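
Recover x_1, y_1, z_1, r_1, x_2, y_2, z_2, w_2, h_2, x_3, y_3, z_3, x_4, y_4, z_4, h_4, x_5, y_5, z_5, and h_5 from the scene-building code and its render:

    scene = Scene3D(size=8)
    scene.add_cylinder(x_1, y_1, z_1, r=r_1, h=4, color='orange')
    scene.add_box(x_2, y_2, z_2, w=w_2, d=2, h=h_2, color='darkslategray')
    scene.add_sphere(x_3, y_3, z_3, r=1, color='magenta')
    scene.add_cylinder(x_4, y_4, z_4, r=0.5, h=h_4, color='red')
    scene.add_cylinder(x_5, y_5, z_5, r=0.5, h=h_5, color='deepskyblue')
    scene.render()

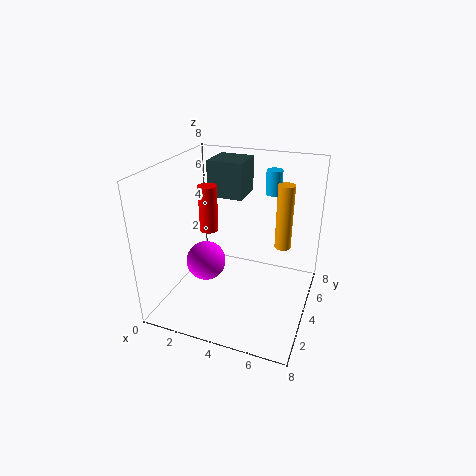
x_1 = 6
y_1 = 6.5
z_1 = 2.5
r_1 = 0.5
x_2 = 2
y_2 = 4.5
z_2 = 6
w_2 = 2
h_2 = 2
x_3 = 3
y_3 = 2
z_3 = 3.5
x_4 = 2.5
y_4 = 3.5
z_4 = 4.5
h_4 = 2.5
x_5 = 5
y_5 = 7.5
z_5 = 5.5
h_5 = 1.5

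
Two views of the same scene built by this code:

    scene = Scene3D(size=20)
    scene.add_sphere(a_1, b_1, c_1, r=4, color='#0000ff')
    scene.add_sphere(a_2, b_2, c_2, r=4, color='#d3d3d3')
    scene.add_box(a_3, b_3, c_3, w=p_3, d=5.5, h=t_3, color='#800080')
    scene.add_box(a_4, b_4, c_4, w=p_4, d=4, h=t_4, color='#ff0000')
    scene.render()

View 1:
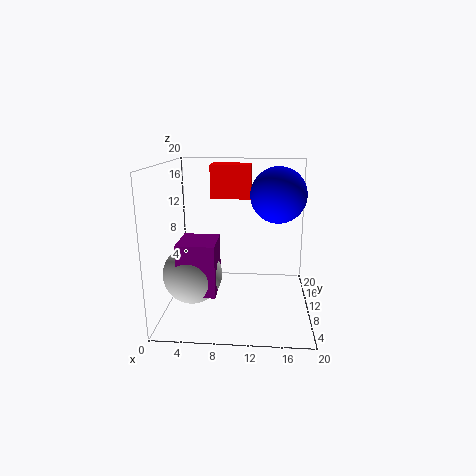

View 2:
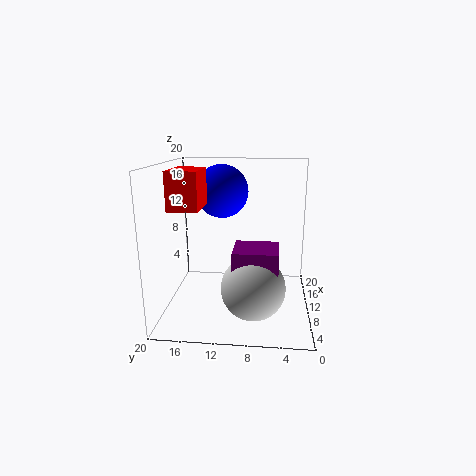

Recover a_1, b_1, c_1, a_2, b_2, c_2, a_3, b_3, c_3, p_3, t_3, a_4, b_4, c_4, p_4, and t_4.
a_1 = 15.5
b_1 = 13
c_1 = 15.5
a_2 = 4
b_2 = 7.5
c_2 = 5.5
a_3 = 2.5
b_3 = 4.5
c_3 = 3.5
p_3 = 5
t_3 = 7
a_4 = 5.5
b_4 = 14.5
c_4 = 14.5
p_4 = 6
t_4 = 5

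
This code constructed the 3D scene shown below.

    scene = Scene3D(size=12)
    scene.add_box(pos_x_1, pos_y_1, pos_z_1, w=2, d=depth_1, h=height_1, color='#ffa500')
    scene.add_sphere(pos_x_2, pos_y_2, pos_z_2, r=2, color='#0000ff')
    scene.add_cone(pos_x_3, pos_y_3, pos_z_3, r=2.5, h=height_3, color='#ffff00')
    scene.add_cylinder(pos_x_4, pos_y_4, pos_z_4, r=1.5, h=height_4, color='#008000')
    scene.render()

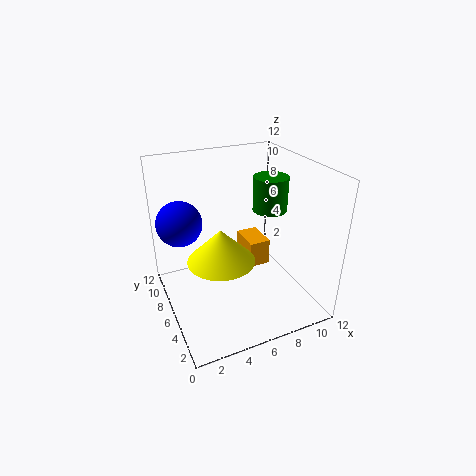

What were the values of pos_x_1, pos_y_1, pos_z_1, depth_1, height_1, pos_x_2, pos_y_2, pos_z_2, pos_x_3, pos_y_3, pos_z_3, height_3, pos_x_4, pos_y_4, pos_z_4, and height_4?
pos_x_1 = 8; pos_y_1 = 7.5; pos_z_1 = 1.5; depth_1 = 3; height_1 = 2.5; pos_x_2 = 2; pos_y_2 = 9.5; pos_z_2 = 6.5; pos_x_3 = 3.5; pos_y_3 = 3.5; pos_z_3 = 6; height_3 = 2.5; pos_x_4 = 9.5; pos_y_4 = 7; pos_z_4 = 7.5; height_4 = 3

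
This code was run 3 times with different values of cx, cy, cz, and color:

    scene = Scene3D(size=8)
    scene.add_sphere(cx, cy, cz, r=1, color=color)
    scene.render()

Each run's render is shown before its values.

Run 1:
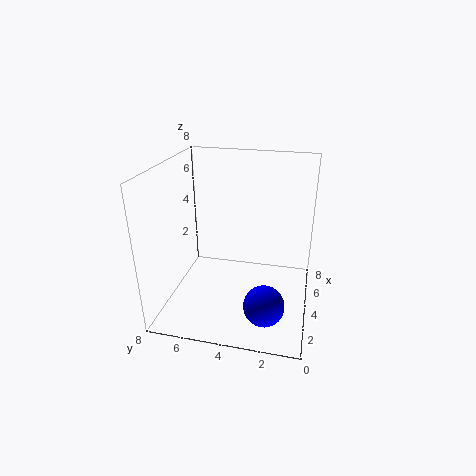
cx = 1, cy = 2, cz = 2, color = 'blue'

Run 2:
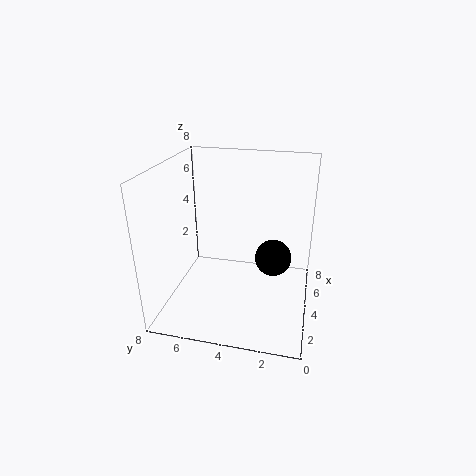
cx = 4, cy = 2, cz = 3, color = 'black'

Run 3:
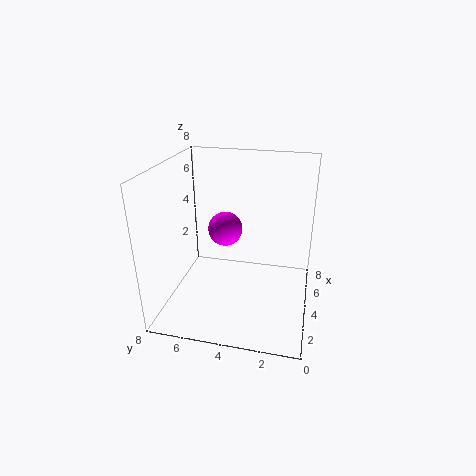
cx = 5, cy = 5, cz = 4, color = 'magenta'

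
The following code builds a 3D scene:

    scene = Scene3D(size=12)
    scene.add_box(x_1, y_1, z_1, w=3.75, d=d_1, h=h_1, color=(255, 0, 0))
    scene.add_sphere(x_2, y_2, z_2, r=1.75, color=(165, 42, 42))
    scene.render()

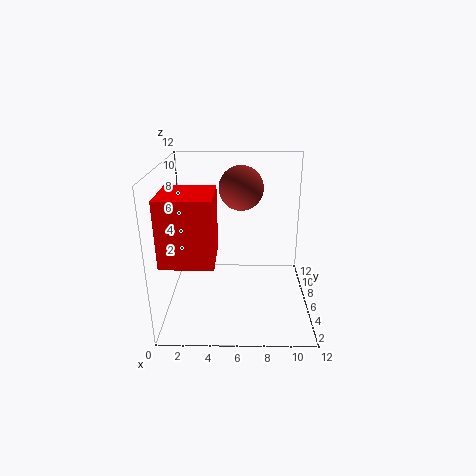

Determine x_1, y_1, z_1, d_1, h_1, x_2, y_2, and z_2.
x_1 = 0.75, y_1 = 0.25, z_1 = 6.25, d_1 = 3.75, h_1 = 4.75, x_2 = 6.25, y_2 = 6, z_2 = 10.25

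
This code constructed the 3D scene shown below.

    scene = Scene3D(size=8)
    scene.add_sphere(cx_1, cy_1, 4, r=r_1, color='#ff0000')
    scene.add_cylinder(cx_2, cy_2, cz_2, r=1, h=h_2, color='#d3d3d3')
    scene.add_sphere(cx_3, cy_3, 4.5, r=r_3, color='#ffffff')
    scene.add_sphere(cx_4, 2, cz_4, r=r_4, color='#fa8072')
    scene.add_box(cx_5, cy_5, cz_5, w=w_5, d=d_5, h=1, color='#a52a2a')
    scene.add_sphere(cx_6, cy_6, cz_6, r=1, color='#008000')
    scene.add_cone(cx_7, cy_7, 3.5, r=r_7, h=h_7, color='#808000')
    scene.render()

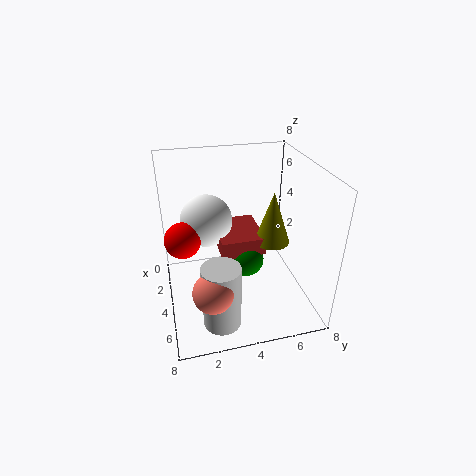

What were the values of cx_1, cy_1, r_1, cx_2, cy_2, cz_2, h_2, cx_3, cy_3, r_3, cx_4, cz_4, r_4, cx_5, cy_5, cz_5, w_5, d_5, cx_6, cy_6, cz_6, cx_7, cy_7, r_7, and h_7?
cx_1 = 3.5, cy_1 = 1, r_1 = 1, cx_2 = 6.5, cy_2 = 2.5, cz_2 = 0.5, h_2 = 3.5, cx_3 = 2.5, cy_3 = 2.5, r_3 = 1.5, cx_4 = 7, cz_4 = 3, r_4 = 1, cx_5 = 1.5, cy_5 = 3, cz_5 = 3, w_5 = 3, d_5 = 2.5, cx_6 = 4, cy_6 = 4.5, cz_6 = 2.5, cx_7 = 4, cy_7 = 6, r_7 = 1, h_7 = 3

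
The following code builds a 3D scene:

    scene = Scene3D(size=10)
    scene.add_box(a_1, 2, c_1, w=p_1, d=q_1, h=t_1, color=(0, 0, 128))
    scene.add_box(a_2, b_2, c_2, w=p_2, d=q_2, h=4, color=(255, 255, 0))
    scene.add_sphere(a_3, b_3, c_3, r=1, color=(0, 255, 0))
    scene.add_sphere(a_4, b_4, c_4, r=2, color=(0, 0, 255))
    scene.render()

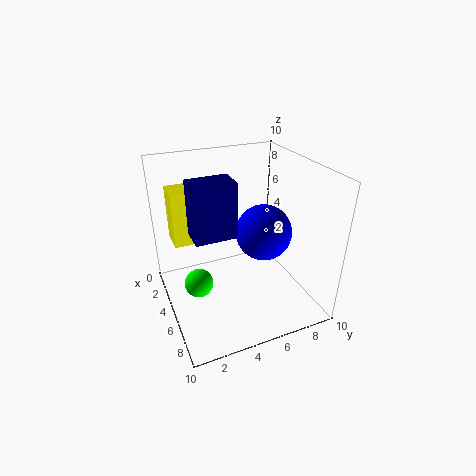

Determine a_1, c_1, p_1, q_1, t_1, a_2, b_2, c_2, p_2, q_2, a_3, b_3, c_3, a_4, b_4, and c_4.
a_1 = 3, c_1 = 5, p_1 = 2, q_1 = 3, t_1 = 4, a_2 = 1, b_2 = 1, c_2 = 4, p_2 = 2, q_2 = 3, a_3 = 5, b_3 = 2, c_3 = 2, a_4 = 5, b_4 = 7, c_4 = 5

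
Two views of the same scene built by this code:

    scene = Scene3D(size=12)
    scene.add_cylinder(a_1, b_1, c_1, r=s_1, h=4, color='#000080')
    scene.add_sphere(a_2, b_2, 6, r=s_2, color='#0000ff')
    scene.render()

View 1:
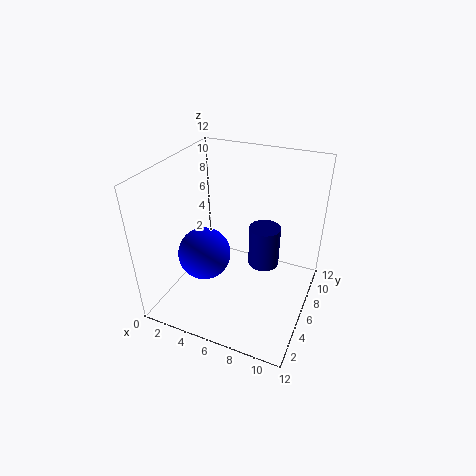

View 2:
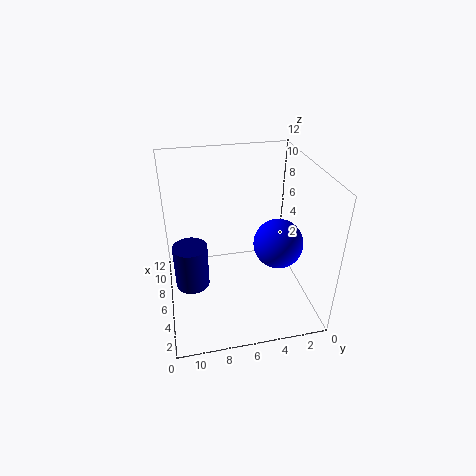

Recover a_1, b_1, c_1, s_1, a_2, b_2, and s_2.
a_1 = 7
b_1 = 10
c_1 = 1
s_1 = 1.5
a_2 = 4.5
b_2 = 3
s_2 = 2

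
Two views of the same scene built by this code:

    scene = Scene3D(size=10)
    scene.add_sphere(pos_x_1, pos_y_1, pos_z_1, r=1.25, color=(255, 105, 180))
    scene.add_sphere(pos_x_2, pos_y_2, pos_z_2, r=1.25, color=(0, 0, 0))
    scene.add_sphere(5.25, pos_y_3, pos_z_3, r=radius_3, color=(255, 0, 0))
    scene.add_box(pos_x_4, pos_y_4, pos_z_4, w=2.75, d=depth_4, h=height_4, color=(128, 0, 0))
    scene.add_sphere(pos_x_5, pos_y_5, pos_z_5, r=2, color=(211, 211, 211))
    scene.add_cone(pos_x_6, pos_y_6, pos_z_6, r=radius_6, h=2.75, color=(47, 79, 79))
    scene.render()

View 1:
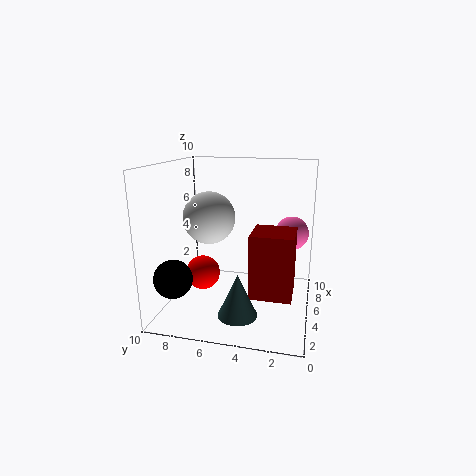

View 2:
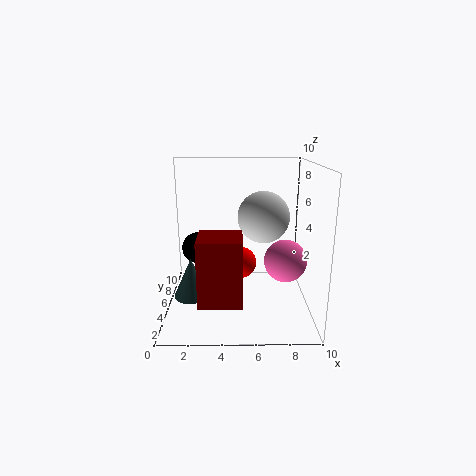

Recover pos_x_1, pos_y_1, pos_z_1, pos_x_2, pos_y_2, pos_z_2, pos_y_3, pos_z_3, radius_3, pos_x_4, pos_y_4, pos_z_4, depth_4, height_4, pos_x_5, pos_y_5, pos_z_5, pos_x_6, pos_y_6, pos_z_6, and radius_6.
pos_x_1 = 7.75, pos_y_1 = 1.5, pos_z_1 = 4.75, pos_x_2 = 1.75, pos_y_2 = 8.5, pos_z_2 = 3, pos_y_3 = 7.75, pos_z_3 = 2, radius_3 = 1.25, pos_x_4 = 2.5, pos_y_4 = 1, pos_z_4 = 1.75, depth_4 = 2.75, height_4 = 4.25, pos_x_5 = 7, pos_y_5 = 7.75, pos_z_5 = 5.75, pos_x_6 = 1.75, pos_y_6 = 4.25, pos_z_6 = 1, radius_6 = 1.25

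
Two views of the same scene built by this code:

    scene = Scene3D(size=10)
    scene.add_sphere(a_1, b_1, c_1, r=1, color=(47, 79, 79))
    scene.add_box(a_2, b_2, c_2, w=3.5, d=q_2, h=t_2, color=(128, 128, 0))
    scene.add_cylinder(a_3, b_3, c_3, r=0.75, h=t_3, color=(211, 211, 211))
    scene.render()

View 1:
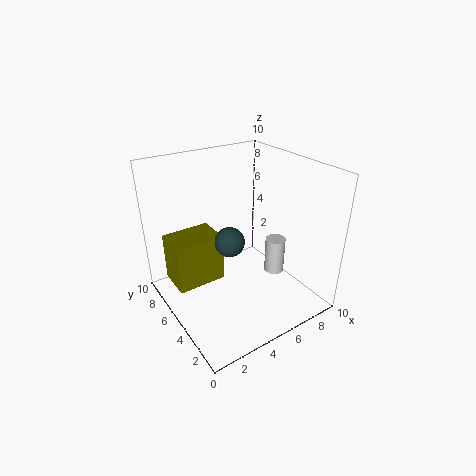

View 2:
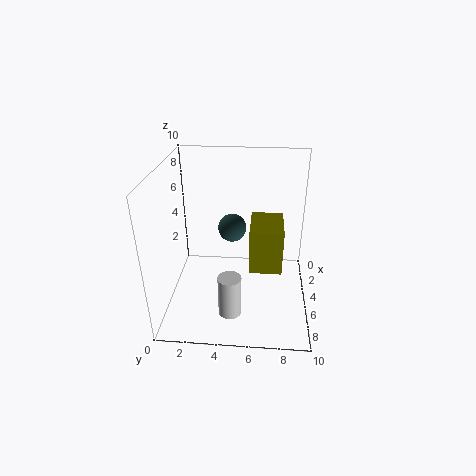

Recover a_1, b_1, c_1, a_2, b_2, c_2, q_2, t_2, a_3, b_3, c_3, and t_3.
a_1 = 4; b_1 = 4.5; c_1 = 5.25; a_2 = 0.75; b_2 = 5.75; c_2 = 1.5; q_2 = 2.5; t_2 = 3.5; a_3 = 8.25; b_3 = 4.75; c_3 = 1.25; t_3 = 2.75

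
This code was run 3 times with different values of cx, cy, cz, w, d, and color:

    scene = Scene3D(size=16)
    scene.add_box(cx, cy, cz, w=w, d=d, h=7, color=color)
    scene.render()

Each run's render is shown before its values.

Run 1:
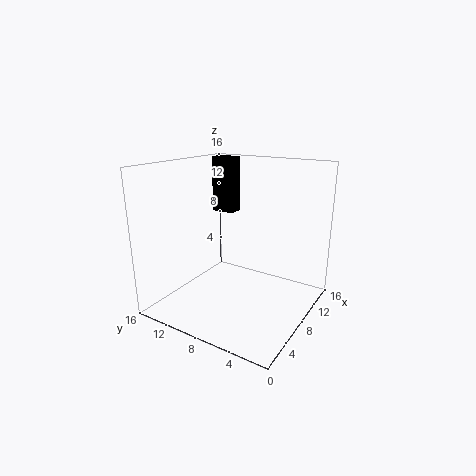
cx = 13
cy = 12
cz = 9
w = 2
d = 3
color = 'black'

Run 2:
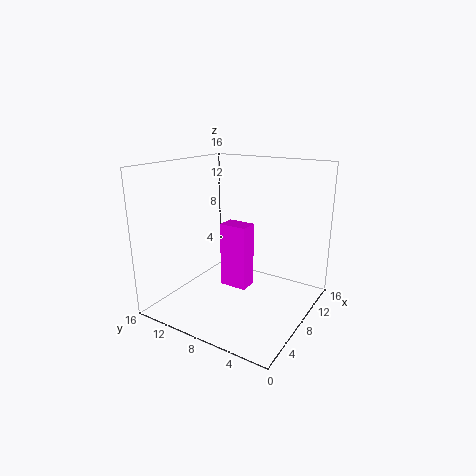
cx = 6
cy = 6
cz = 3
w = 2
d = 3
color = 'magenta'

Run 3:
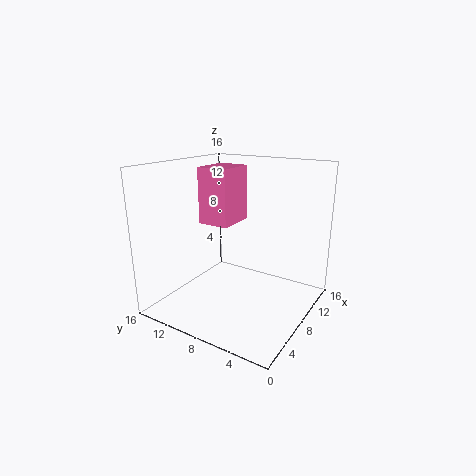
cx = 10
cy = 11
cz = 8
w = 5
d = 4
color = 'hotpink'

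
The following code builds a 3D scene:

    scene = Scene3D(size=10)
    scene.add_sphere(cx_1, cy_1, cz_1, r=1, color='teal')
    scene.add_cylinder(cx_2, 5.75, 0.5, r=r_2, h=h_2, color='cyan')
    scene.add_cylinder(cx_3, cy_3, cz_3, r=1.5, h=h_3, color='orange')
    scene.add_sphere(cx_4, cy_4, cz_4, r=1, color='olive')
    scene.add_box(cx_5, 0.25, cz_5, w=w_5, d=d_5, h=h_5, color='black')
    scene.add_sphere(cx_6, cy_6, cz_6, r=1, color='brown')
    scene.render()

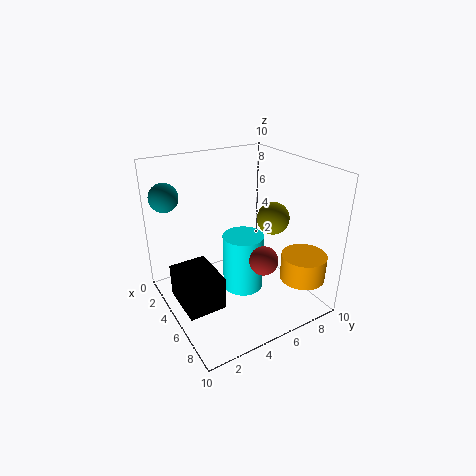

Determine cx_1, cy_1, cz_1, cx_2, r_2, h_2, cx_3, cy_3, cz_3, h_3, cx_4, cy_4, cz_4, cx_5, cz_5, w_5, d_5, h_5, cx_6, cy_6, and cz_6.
cx_1 = 2
cy_1 = 1
cz_1 = 7.75
cx_2 = 4.5
r_2 = 1.5
h_2 = 4.25
cx_3 = 8.5
cy_3 = 8
cz_3 = 2.75
h_3 = 1.75
cx_4 = 7.5
cy_4 = 6
cz_4 = 7.25
cx_5 = 4
cz_5 = 1.5
w_5 = 3.25
d_5 = 2.5
h_5 = 2.25
cx_6 = 6.75
cy_6 = 6
cz_6 = 3.75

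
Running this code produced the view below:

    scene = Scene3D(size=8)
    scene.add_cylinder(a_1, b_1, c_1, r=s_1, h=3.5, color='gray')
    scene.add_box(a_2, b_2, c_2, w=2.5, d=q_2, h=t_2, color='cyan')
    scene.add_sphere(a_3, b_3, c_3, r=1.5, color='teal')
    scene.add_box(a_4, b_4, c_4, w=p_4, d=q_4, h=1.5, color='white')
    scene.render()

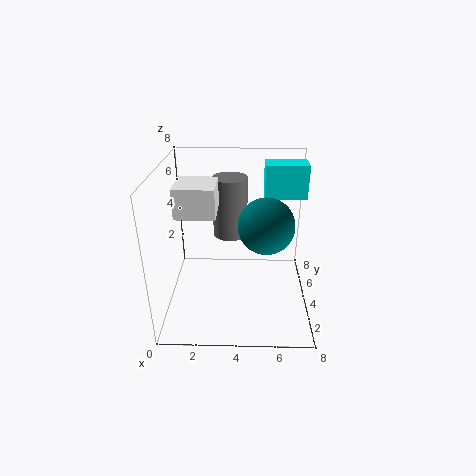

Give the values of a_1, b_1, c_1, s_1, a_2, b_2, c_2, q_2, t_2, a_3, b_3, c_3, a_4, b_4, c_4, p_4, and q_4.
a_1 = 3.5, b_1 = 5.5, c_1 = 3.5, s_1 = 1, a_2 = 5.5, b_2 = 6, c_2 = 5.5, q_2 = 1.5, t_2 = 2, a_3 = 5.5, b_3 = 3.5, c_3 = 5, a_4 = 1, b_4 = 2, c_4 = 6, p_4 = 2, q_4 = 2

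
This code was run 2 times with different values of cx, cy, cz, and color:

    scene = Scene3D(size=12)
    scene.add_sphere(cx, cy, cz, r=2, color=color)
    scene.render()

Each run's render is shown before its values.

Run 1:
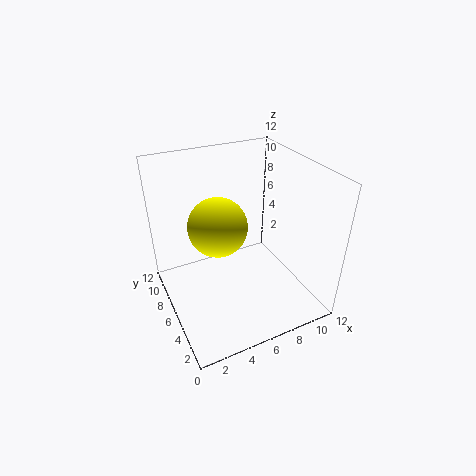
cx = 3, cy = 3, cz = 9.5, color = 'yellow'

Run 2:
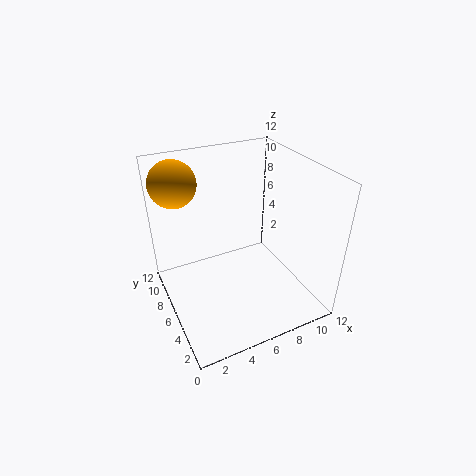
cx = 2, cy = 10, cz = 10, color = 'orange'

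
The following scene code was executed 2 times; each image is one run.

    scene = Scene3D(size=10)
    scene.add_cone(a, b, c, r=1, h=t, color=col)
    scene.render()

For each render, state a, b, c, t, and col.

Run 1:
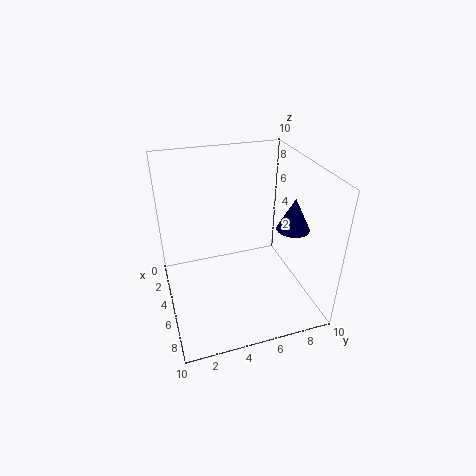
a = 8; b = 7.5; c = 7; t = 2; col = 'navy'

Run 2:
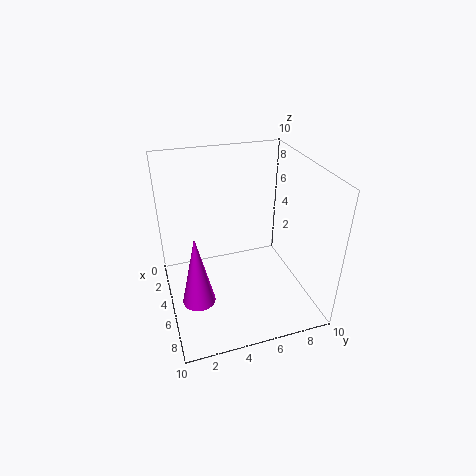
a = 8; b = 1.5; c = 3; t = 4.5; col = 'magenta'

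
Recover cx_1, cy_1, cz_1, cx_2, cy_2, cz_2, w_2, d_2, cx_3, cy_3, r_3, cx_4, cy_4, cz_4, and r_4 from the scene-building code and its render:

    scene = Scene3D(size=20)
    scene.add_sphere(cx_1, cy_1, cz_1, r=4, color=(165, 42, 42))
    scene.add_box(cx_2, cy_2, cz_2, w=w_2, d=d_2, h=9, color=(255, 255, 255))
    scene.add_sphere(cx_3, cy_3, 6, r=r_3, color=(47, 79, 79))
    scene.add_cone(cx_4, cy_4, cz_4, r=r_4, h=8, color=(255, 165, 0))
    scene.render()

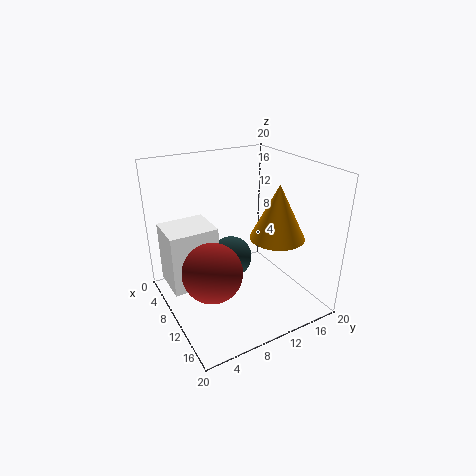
cx_1 = 12
cy_1 = 5
cz_1 = 7
cx_2 = 2
cy_2 = 1
cz_2 = 2
w_2 = 6
d_2 = 7
cx_3 = 8
cy_3 = 10
r_3 = 3
cx_4 = 11
cy_4 = 16
cz_4 = 9
r_4 = 4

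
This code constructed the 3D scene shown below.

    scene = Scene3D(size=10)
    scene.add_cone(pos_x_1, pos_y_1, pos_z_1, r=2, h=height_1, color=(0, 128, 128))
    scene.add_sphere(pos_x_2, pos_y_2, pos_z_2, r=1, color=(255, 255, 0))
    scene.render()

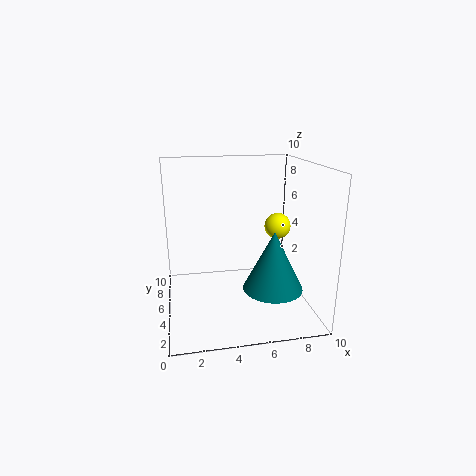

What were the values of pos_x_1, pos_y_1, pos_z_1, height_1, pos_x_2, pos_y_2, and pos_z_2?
pos_x_1 = 7; pos_y_1 = 3; pos_z_1 = 2; height_1 = 4; pos_x_2 = 8.5; pos_y_2 = 7; pos_z_2 = 5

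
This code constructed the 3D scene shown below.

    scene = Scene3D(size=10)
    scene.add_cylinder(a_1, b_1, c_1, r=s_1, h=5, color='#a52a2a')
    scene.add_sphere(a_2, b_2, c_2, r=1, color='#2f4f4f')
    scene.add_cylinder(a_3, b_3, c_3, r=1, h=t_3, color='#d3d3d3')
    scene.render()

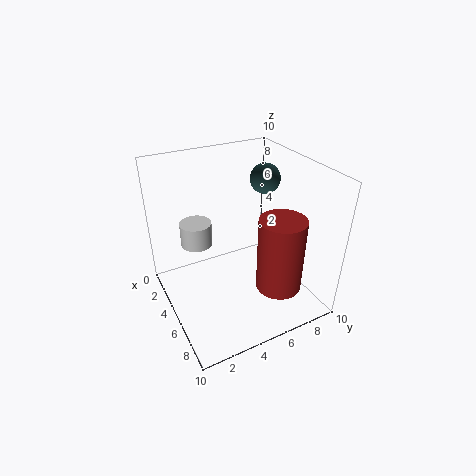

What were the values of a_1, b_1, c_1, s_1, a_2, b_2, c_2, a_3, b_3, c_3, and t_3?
a_1 = 8
b_1 = 6.5
c_1 = 2.5
s_1 = 1.5
a_2 = 5
b_2 = 7
c_2 = 9
a_3 = 5
b_3 = 2
c_3 = 5.5
t_3 = 1.5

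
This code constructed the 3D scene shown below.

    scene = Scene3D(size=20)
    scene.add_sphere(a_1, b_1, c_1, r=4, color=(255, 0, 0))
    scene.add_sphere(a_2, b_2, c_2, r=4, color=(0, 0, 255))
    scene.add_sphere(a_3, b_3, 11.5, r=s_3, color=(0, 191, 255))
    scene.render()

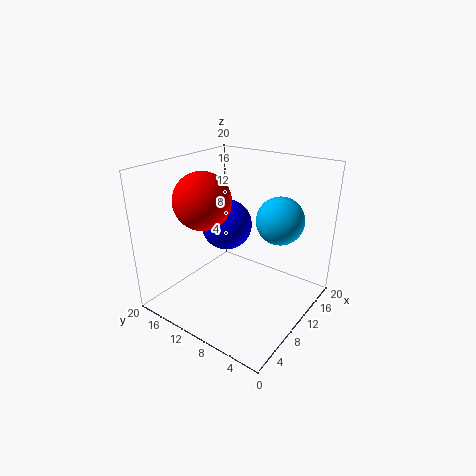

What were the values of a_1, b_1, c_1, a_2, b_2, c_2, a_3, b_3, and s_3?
a_1 = 8, b_1 = 14.5, c_1 = 15, a_2 = 14.5, b_2 = 15.5, c_2 = 9, a_3 = 15.5, b_3 = 6.5, s_3 = 3.5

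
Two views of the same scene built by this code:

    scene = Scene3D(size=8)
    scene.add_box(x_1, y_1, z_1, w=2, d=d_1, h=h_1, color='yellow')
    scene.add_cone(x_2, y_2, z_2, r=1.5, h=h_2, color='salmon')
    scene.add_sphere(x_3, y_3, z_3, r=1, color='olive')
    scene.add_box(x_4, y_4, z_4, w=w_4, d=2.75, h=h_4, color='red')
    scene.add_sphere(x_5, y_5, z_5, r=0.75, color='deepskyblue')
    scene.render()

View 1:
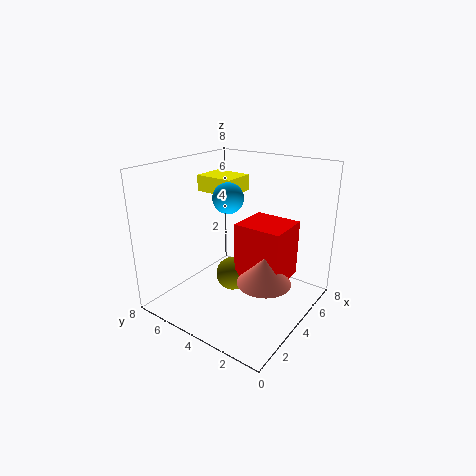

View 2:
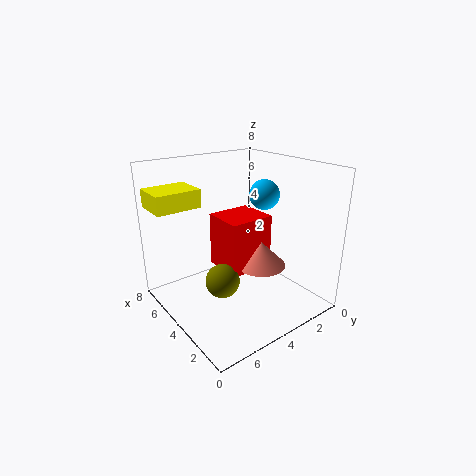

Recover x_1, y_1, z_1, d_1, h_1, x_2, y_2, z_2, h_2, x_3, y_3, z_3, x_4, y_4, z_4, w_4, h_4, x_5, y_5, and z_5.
x_1 = 5.25, y_1 = 5.5, z_1 = 5.75, d_1 = 2.5, h_1 = 1, x_2 = 4, y_2 = 2.25, z_2 = 1.75, h_2 = 1.5, x_3 = 4.5, y_3 = 4.75, z_3 = 1.25, x_4 = 4, y_4 = 1.5, z_4 = 1.5, w_4 = 2.5, h_4 = 3.25, x_5 = 2.5, y_5 = 3.5, z_5 = 6.75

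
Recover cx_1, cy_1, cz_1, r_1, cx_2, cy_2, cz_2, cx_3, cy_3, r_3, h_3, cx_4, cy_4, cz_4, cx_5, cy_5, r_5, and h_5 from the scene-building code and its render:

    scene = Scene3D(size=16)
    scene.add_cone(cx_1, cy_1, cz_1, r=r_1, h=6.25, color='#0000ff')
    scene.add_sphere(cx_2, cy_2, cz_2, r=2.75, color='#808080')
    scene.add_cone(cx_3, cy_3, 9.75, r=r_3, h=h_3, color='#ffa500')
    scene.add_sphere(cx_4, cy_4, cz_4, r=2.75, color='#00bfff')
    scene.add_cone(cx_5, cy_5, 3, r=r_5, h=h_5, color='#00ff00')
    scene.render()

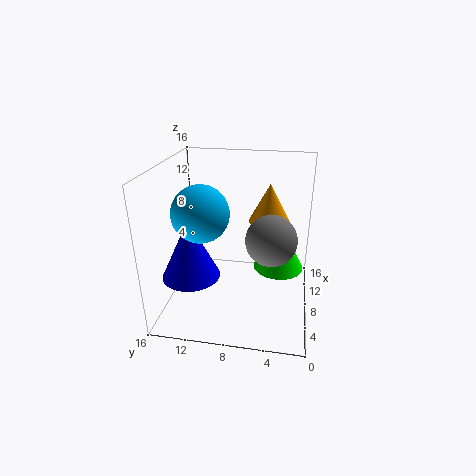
cx_1 = 4, cy_1 = 12.25, cz_1 = 5.25, r_1 = 3, cx_2 = 7, cy_2 = 4.25, cz_2 = 8.5, cx_3 = 9.25, cy_3 = 4.75, r_3 = 2.25, h_3 = 4.25, cx_4 = 3.5, cy_4 = 10.75, cz_4 = 12.5, cx_5 = 11, cy_5 = 3.5, r_5 = 3, h_5 = 5.75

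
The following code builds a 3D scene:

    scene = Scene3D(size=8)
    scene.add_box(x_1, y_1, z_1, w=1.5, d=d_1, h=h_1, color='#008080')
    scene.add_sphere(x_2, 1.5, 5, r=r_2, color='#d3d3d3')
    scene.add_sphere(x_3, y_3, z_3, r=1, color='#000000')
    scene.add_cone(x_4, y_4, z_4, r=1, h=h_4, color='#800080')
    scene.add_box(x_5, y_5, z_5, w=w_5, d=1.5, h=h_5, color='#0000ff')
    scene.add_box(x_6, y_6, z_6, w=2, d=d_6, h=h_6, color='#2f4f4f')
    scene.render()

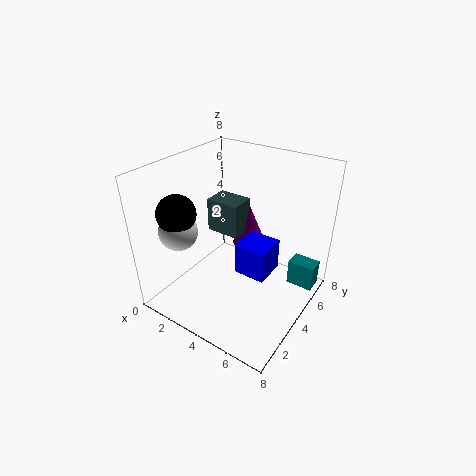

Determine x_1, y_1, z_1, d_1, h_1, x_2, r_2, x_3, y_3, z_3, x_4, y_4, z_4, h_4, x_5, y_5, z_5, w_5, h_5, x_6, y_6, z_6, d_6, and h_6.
x_1 = 6.5, y_1 = 5.5, z_1 = 1, d_1 = 1, h_1 = 1.5, x_2 = 2, r_2 = 1, x_3 = 2, y_3 = 1.5, z_3 = 6, x_4 = 3.5, y_4 = 6, z_4 = 2.5, h_4 = 2.5, x_5 = 5.5, y_5 = 1.5, z_5 = 4, w_5 = 1.5, h_5 = 1.5, x_6 = 1.5, y_6 = 4.5, z_6 = 3.5, d_6 = 1.5, h_6 = 2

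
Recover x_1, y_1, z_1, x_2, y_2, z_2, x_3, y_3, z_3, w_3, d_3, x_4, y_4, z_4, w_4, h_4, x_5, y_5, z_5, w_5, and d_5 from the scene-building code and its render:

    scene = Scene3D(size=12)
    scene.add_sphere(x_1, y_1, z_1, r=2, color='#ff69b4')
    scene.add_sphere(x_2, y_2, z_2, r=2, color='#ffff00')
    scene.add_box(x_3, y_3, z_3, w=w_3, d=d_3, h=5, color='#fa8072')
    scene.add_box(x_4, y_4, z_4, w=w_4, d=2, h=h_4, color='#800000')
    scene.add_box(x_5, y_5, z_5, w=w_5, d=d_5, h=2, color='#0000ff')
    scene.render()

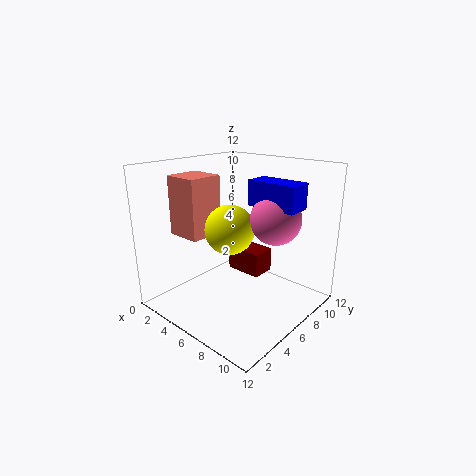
x_1 = 9, y_1 = 7, z_1 = 8, x_2 = 6, y_2 = 5, z_2 = 7, x_3 = 1, y_3 = 3, z_3 = 6, w_3 = 3, d_3 = 3, x_4 = 5, y_4 = 6, z_4 = 3, w_4 = 3, h_4 = 2, x_5 = 7, y_5 = 6, z_5 = 9, w_5 = 4, d_5 = 2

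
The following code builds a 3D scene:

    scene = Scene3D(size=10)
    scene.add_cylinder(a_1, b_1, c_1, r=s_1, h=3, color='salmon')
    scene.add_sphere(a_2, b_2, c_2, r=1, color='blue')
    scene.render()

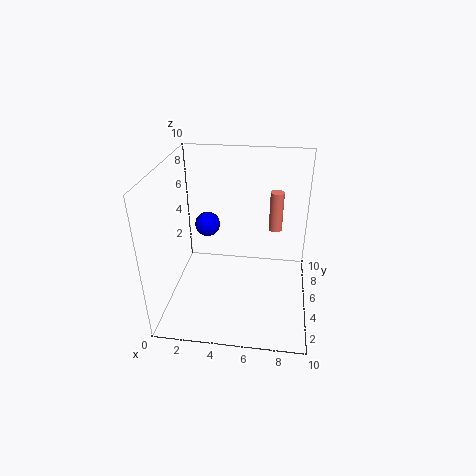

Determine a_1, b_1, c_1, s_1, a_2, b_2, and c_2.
a_1 = 7.5; b_1 = 7.5; c_1 = 4.5; s_1 = 0.5; a_2 = 2; b_2 = 8.5; c_2 = 4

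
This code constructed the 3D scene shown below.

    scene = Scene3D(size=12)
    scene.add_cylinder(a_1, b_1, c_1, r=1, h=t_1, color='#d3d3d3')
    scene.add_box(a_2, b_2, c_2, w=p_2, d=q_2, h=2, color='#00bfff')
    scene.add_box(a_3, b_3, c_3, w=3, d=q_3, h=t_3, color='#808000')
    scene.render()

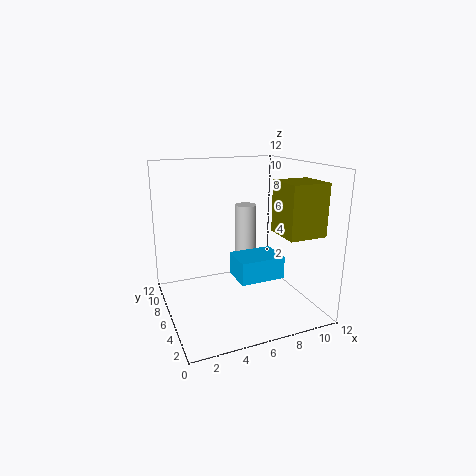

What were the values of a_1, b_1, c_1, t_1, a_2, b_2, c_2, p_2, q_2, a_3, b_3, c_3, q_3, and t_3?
a_1 = 8; b_1 = 9; c_1 = 2; t_1 = 6; a_2 = 6; b_2 = 5; c_2 = 2; p_2 = 4; q_2 = 3; a_3 = 8; b_3 = 1; c_3 = 7; q_3 = 3; t_3 = 4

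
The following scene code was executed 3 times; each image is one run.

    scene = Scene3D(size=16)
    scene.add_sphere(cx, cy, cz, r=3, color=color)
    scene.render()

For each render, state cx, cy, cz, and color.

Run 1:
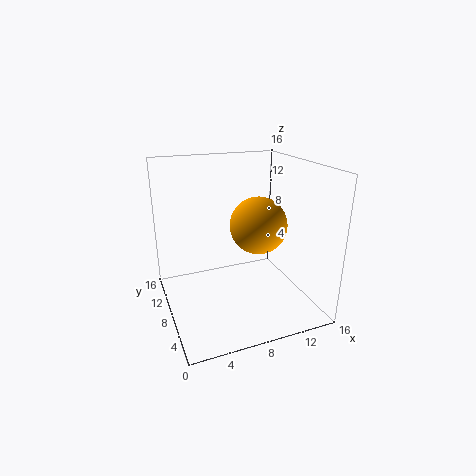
cx = 9.5
cy = 6
cz = 10
color = 'orange'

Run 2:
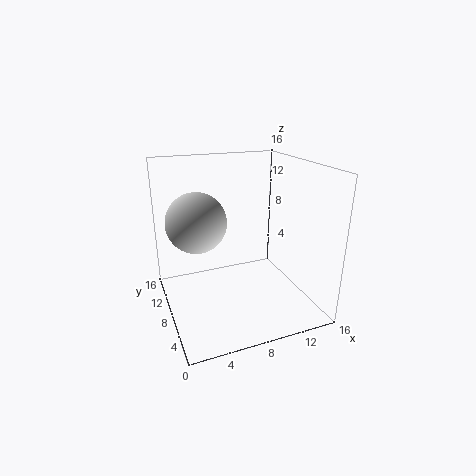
cx = 3
cy = 6.5
cz = 11
color = 'lightgray'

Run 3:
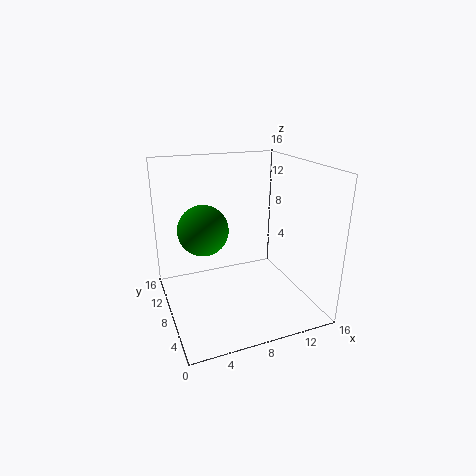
cx = 5
cy = 11.5
cz = 8
color = 'green'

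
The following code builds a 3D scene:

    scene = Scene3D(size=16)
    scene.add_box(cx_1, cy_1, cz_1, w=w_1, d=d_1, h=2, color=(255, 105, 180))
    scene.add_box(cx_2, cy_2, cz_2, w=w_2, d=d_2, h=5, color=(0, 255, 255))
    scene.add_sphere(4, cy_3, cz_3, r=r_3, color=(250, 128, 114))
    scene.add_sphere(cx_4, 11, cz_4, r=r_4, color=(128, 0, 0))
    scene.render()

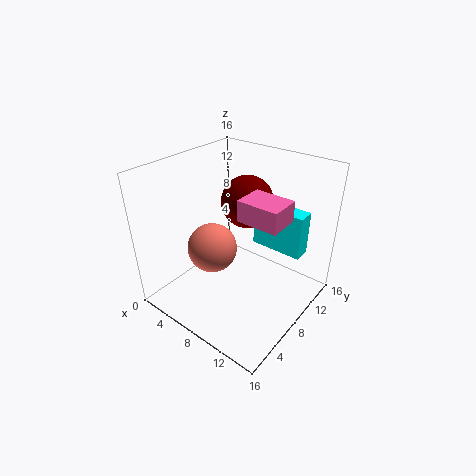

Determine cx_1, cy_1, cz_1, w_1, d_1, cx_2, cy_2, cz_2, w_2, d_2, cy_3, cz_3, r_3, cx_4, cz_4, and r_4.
cx_1 = 11; cy_1 = 4; cz_1 = 13; w_1 = 4; d_1 = 3; cx_2 = 8; cy_2 = 11; cz_2 = 6; w_2 = 6; d_2 = 2; cy_3 = 8; cz_3 = 5; r_3 = 3; cx_4 = 7; cz_4 = 11; r_4 = 3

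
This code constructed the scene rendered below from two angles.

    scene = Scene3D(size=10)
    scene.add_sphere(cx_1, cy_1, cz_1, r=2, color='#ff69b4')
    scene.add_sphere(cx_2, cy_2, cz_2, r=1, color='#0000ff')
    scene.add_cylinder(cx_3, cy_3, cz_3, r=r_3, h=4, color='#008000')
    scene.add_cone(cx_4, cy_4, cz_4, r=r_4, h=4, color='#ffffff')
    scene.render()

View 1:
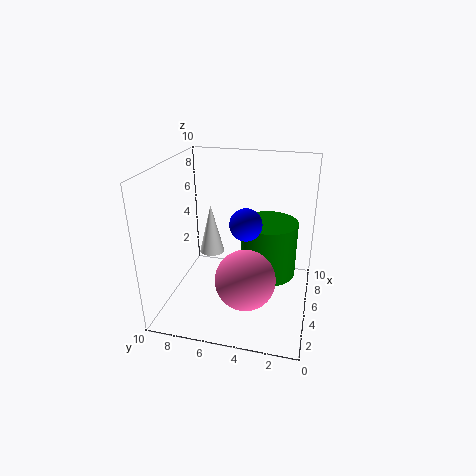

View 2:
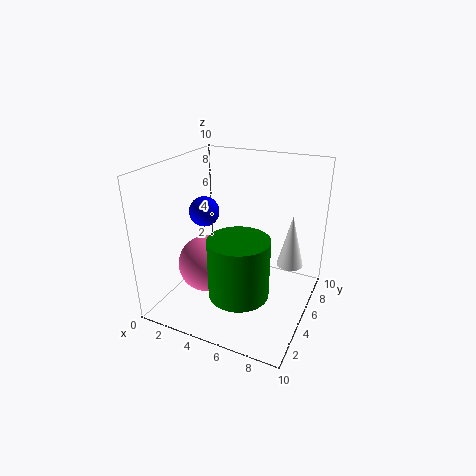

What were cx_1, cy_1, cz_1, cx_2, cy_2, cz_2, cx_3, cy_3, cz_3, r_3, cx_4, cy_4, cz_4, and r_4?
cx_1 = 3
cy_1 = 4
cz_1 = 3
cx_2 = 3
cy_2 = 4
cz_2 = 7
cx_3 = 6
cy_3 = 3
cz_3 = 2
r_3 = 2
cx_4 = 8
cy_4 = 8
cz_4 = 2
r_4 = 1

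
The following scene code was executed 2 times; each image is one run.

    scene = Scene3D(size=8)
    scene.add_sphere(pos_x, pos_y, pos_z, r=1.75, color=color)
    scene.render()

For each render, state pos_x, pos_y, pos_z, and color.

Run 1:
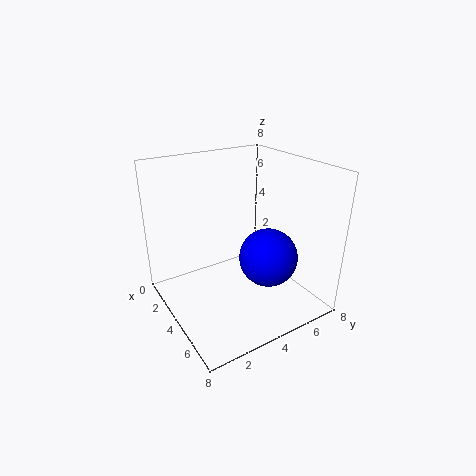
pos_x = 4.25; pos_y = 6; pos_z = 2.25; color = 'blue'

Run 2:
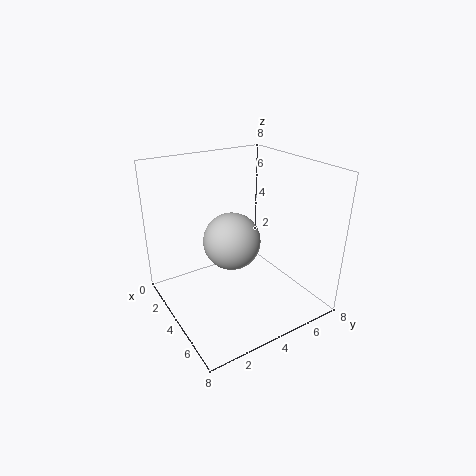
pos_x = 2.5; pos_y = 4.5; pos_z = 3; color = 'lightgray'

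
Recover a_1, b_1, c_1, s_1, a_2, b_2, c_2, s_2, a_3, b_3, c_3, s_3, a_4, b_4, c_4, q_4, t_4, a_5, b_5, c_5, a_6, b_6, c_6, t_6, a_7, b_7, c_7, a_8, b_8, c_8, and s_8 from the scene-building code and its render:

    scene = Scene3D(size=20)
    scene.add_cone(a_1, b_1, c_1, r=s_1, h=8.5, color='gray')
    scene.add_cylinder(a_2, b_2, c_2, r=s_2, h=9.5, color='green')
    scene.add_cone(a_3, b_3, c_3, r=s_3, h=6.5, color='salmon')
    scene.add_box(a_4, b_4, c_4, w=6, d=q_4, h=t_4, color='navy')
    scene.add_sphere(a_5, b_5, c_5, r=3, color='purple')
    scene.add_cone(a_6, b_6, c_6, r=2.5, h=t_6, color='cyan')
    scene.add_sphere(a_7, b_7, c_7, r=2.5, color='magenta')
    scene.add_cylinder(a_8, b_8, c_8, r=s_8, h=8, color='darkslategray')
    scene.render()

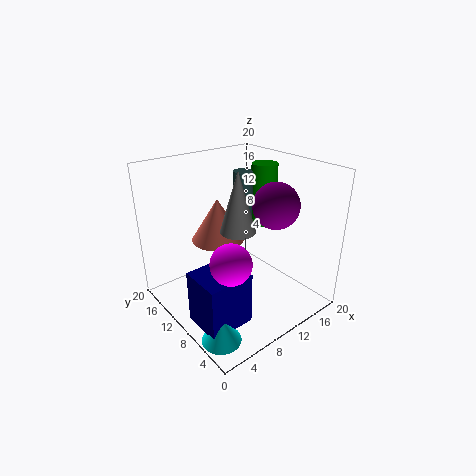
a_1 = 10; b_1 = 10; c_1 = 11; s_1 = 2.5; a_2 = 18; b_2 = 13.5; c_2 = 9; s_2 = 2; a_3 = 10.5; b_3 = 15.5; c_3 = 7.5; s_3 = 4; a_4 = 1; b_4 = 3.5; c_4 = 1.5; q_4 = 5.5; t_4 = 7; a_5 = 12.5; b_5 = 5.5; c_5 = 15.5; a_6 = 2.5; b_6 = 4; c_6 = 0.5; t_6 = 3.5; a_7 = 4.5; b_7 = 4.5; c_7 = 10.5; a_8 = 15; b_8 = 15; c_8 = 9.5; s_8 = 1.5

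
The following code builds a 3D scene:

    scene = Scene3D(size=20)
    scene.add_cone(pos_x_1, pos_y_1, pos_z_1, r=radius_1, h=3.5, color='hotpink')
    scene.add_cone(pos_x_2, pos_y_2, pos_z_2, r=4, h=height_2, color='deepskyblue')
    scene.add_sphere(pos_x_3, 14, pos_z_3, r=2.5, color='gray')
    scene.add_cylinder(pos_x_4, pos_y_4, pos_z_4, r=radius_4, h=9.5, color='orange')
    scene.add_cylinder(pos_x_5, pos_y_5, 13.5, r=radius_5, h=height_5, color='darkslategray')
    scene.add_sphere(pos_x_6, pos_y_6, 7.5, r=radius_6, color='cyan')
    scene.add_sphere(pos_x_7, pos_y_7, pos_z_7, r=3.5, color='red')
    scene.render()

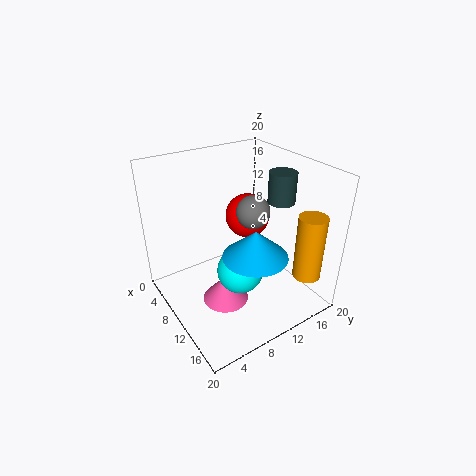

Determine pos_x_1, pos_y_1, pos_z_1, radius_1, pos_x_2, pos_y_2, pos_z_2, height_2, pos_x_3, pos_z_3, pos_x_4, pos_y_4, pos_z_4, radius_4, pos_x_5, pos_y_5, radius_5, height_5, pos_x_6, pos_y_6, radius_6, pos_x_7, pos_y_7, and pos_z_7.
pos_x_1 = 13; pos_y_1 = 6; pos_z_1 = 3.5; radius_1 = 3; pos_x_2 = 16; pos_y_2 = 8.5; pos_z_2 = 11; height_2 = 3.5; pos_x_3 = 8; pos_z_3 = 12; pos_x_4 = 16; pos_y_4 = 18; pos_z_4 = 4; radius_4 = 2; pos_x_5 = 10; pos_y_5 = 17.5; radius_5 = 2; height_5 = 4.5; pos_x_6 = 13.5; pos_y_6 = 8; radius_6 = 3; pos_x_7 = 4.5; pos_y_7 = 15.5; pos_z_7 = 9.5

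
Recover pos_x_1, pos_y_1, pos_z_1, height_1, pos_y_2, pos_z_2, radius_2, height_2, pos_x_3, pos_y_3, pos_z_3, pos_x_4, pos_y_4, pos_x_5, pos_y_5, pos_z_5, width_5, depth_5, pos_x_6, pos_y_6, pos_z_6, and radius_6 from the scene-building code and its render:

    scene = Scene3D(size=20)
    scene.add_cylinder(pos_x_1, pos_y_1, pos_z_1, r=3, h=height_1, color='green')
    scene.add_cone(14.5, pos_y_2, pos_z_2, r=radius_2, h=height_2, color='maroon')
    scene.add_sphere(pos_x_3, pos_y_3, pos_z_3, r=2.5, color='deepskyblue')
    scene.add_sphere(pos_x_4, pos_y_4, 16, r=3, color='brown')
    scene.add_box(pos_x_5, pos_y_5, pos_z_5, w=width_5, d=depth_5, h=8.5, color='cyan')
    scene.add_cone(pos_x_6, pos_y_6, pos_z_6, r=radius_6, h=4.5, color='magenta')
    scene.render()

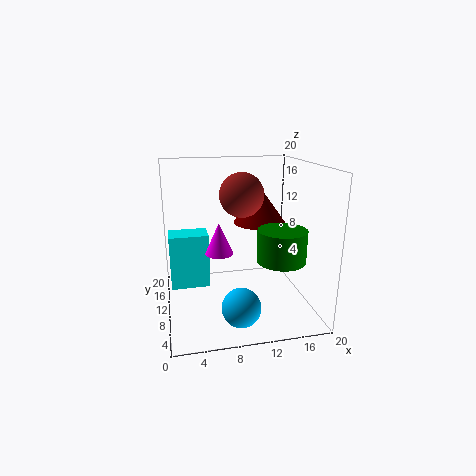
pos_x_1 = 14; pos_y_1 = 3.5; pos_z_1 = 9; height_1 = 4; pos_y_2 = 15; pos_z_2 = 10.5; radius_2 = 4; height_2 = 5.5; pos_x_3 = 9; pos_y_3 = 3.5; pos_z_3 = 3; pos_x_4 = 10.5; pos_y_4 = 10; pos_x_5 = 0.5; pos_y_5 = 14.5; pos_z_5 = 0.5; width_5 = 6; depth_5 = 4; pos_x_6 = 7.5; pos_y_6 = 11; pos_z_6 = 7.5; radius_6 = 2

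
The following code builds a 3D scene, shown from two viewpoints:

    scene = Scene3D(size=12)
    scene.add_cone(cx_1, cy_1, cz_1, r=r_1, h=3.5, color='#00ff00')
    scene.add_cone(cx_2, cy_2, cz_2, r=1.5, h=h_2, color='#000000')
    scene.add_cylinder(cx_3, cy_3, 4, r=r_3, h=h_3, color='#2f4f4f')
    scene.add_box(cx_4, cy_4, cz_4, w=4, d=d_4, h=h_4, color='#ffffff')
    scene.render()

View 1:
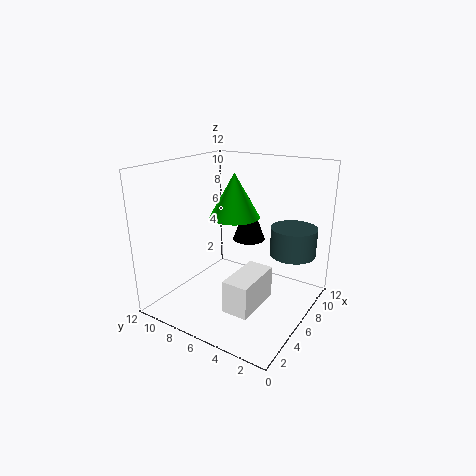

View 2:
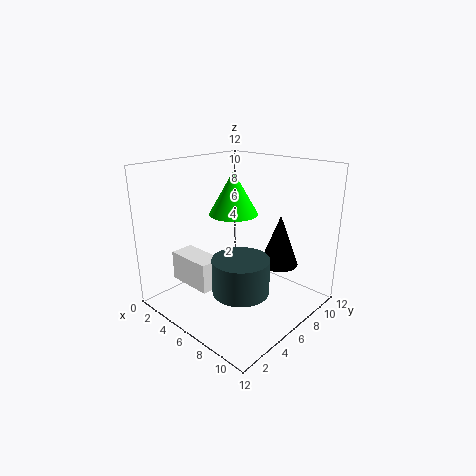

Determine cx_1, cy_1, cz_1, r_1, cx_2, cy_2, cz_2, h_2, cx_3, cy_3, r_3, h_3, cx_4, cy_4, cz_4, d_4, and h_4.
cx_1 = 5.5, cy_1 = 6, cz_1 = 8, r_1 = 2, cx_2 = 9.5, cy_2 = 7, cz_2 = 4.5, h_2 = 4, cx_3 = 9.5, cy_3 = 2.5, r_3 = 2, h_3 = 2.5, cx_4 = 1.5, cy_4 = 2.5, cz_4 = 2, d_4 = 2, h_4 = 2.5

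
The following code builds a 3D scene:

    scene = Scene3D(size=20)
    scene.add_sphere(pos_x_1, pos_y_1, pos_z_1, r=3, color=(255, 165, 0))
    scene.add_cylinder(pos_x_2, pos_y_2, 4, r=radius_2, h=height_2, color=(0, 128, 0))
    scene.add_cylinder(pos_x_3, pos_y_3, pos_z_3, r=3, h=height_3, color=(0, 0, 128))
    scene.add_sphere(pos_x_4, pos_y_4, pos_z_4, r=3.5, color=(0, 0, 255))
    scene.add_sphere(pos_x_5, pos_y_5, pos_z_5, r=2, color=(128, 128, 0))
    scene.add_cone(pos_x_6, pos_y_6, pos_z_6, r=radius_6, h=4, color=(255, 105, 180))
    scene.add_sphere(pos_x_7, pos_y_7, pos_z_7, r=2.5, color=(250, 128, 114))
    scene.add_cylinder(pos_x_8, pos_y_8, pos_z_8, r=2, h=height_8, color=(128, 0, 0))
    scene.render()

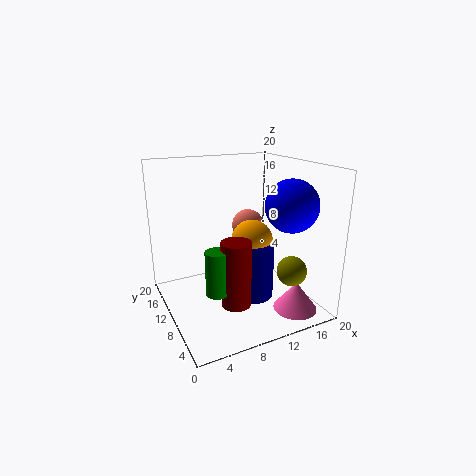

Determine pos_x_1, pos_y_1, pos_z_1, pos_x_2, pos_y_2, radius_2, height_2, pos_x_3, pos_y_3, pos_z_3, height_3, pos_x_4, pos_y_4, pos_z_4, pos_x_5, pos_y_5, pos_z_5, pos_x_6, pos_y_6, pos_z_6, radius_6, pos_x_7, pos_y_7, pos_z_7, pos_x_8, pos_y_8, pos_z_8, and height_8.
pos_x_1 = 12.5
pos_y_1 = 10.5
pos_z_1 = 9
pos_x_2 = 5.5
pos_y_2 = 7
radius_2 = 1.5
height_2 = 6
pos_x_3 = 12.5
pos_y_3 = 10
pos_z_3 = 0.5
height_3 = 8.5
pos_x_4 = 15.5
pos_y_4 = 5.5
pos_z_4 = 15
pos_x_5 = 15
pos_y_5 = 4
pos_z_5 = 6.5
pos_x_6 = 16
pos_y_6 = 4
pos_z_6 = 0.5
radius_6 = 3
pos_x_7 = 14.5
pos_y_7 = 15.5
pos_z_7 = 9.5
pos_x_8 = 8
pos_y_8 = 6.5
pos_z_8 = 2
height_8 = 9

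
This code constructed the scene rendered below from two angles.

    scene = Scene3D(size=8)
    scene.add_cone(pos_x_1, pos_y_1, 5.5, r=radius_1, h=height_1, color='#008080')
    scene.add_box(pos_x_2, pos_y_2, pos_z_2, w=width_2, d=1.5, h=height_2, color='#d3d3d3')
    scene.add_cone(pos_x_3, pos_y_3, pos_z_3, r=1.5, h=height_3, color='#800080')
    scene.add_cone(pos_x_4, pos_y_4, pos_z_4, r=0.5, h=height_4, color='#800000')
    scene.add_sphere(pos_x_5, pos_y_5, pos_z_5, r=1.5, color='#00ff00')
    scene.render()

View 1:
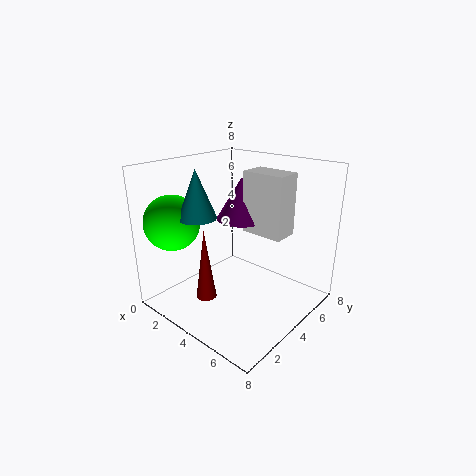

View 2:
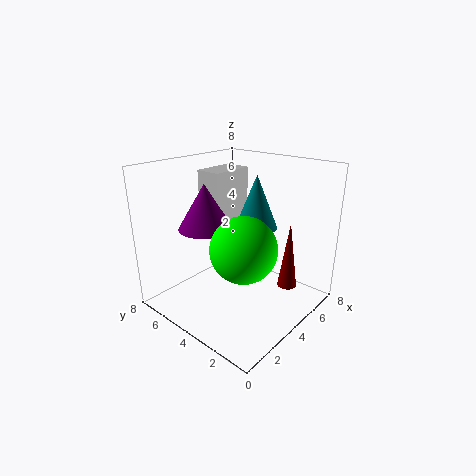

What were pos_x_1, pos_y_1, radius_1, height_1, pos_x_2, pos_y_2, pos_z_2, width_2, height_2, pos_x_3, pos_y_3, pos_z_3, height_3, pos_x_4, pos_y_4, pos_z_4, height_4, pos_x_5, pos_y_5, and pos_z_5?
pos_x_1 = 3; pos_y_1 = 2; radius_1 = 1; height_1 = 2.5; pos_x_2 = 3.5; pos_y_2 = 5; pos_z_2 = 4; width_2 = 2.5; height_2 = 3.5; pos_x_3 = 3; pos_y_3 = 5.5; pos_z_3 = 4.5; height_3 = 2.5; pos_x_4 = 4.5; pos_y_4 = 1; pos_z_4 = 2; height_4 = 3.5; pos_x_5 = 1.5; pos_y_5 = 1.5; pos_z_5 = 5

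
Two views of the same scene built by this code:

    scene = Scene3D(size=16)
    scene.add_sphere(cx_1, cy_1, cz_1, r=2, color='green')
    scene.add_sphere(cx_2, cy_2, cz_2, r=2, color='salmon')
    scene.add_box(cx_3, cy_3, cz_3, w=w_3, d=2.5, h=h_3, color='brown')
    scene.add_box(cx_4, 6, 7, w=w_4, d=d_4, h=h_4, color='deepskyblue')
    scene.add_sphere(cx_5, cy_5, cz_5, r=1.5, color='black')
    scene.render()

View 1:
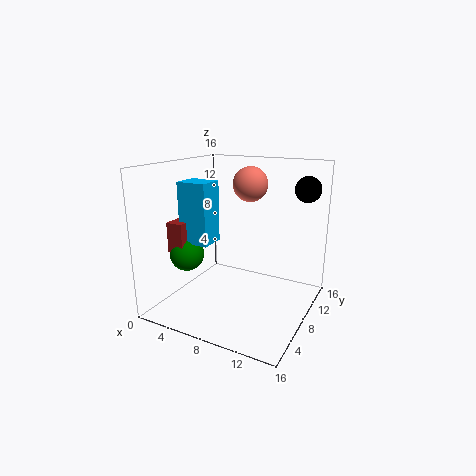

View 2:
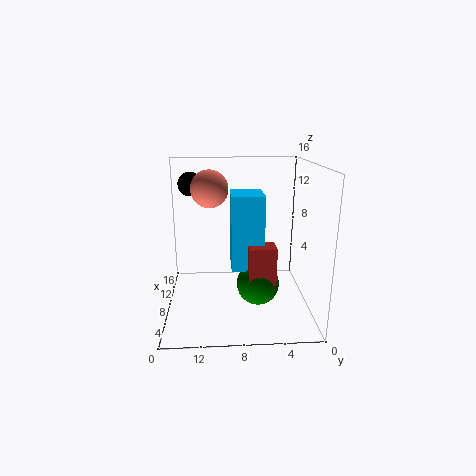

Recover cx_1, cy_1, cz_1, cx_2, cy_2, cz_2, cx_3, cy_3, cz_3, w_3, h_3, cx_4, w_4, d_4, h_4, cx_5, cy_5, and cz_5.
cx_1 = 2
cy_1 = 6.5
cz_1 = 5.5
cx_2 = 8
cy_2 = 11
cz_2 = 13.5
cx_3 = 0.5
cy_3 = 5
cz_3 = 6
w_3 = 2
h_3 = 3.5
cx_4 = 1.5
w_4 = 3.5
d_4 = 3
h_4 = 7
cx_5 = 14
cy_5 = 13.5
cz_5 = 13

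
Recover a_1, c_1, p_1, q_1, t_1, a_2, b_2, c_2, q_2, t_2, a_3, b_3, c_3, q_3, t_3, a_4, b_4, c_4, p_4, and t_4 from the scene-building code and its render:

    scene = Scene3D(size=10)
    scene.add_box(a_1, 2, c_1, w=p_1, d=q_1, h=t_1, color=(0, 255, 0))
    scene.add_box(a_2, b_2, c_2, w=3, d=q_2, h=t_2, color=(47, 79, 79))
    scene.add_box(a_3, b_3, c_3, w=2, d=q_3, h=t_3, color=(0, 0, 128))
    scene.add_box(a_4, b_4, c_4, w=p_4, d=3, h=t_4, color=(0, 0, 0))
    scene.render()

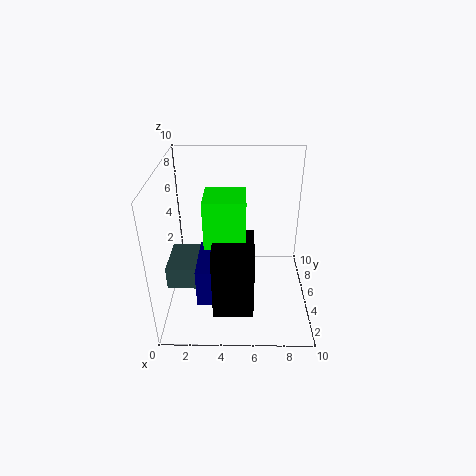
a_1 = 3, c_1 = 6, p_1 = 2.5, q_1 = 2.5, t_1 = 3, a_2 = 0.5, b_2 = 2, c_2 = 3, q_2 = 3, t_2 = 1.5, a_3 = 2.5, b_3 = 1, c_3 = 2.5, q_3 = 3.5, t_3 = 2.5, a_4 = 3.5, b_4 = 0.5, c_4 = 2, p_4 = 2.5, t_4 = 4.5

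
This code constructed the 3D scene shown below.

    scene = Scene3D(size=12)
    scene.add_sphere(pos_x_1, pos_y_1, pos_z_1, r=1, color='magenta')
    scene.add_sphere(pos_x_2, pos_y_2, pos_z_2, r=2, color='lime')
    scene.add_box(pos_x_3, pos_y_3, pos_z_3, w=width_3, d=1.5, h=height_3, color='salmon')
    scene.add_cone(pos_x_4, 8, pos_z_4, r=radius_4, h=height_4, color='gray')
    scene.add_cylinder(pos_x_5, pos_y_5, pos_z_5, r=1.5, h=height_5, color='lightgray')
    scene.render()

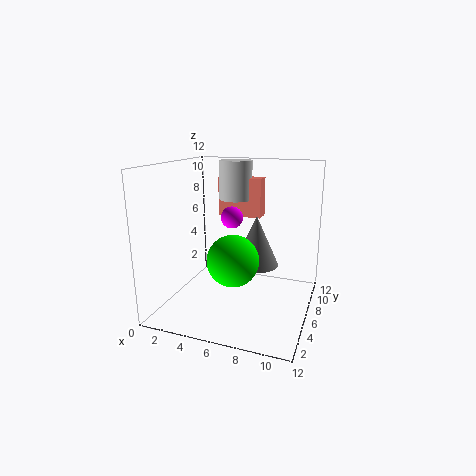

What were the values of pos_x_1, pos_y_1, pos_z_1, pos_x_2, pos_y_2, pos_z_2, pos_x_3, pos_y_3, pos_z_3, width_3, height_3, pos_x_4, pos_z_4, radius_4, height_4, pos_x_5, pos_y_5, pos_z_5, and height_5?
pos_x_1 = 4.5, pos_y_1 = 8.5, pos_z_1 = 7, pos_x_2 = 6.5, pos_y_2 = 3.5, pos_z_2 = 5, pos_x_3 = 3, pos_y_3 = 9, pos_z_3 = 7, width_3 = 4, height_3 = 3.5, pos_x_4 = 7, pos_z_4 = 3, radius_4 = 2, height_4 = 4.5, pos_x_5 = 4.5, pos_y_5 = 9.5, pos_z_5 = 8.5, height_5 = 3.5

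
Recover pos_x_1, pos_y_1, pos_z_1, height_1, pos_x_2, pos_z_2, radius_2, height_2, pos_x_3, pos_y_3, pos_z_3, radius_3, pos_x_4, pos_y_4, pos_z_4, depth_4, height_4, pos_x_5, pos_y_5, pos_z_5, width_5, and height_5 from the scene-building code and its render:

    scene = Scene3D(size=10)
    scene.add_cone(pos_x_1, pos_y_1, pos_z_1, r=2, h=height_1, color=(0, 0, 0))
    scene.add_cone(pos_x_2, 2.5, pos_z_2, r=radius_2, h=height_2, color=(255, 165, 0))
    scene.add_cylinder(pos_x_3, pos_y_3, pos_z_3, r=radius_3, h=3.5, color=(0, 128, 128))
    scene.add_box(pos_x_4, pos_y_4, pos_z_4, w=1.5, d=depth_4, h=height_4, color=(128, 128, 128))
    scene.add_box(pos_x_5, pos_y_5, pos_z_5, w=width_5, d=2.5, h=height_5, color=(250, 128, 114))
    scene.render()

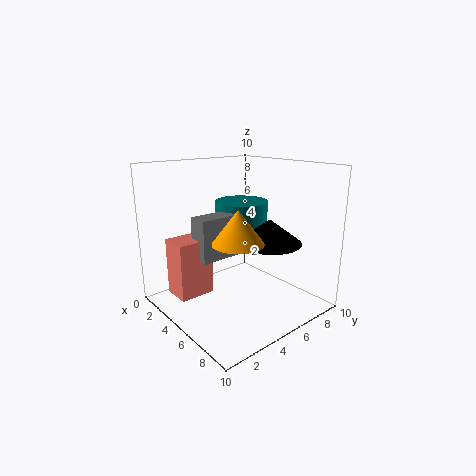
pos_x_1 = 8; pos_y_1 = 5; pos_z_1 = 5.5; height_1 = 1.5; pos_x_2 = 8; pos_z_2 = 6; radius_2 = 1.5; height_2 = 2; pos_x_3 = 3; pos_y_3 = 7; pos_z_3 = 3.5; radius_3 = 2; pos_x_4 = 3; pos_y_4 = 2.5; pos_z_4 = 3.5; depth_4 = 3.5; height_4 = 3; pos_x_5 = 2; pos_y_5 = 1; pos_z_5 = 1; width_5 = 2; height_5 = 4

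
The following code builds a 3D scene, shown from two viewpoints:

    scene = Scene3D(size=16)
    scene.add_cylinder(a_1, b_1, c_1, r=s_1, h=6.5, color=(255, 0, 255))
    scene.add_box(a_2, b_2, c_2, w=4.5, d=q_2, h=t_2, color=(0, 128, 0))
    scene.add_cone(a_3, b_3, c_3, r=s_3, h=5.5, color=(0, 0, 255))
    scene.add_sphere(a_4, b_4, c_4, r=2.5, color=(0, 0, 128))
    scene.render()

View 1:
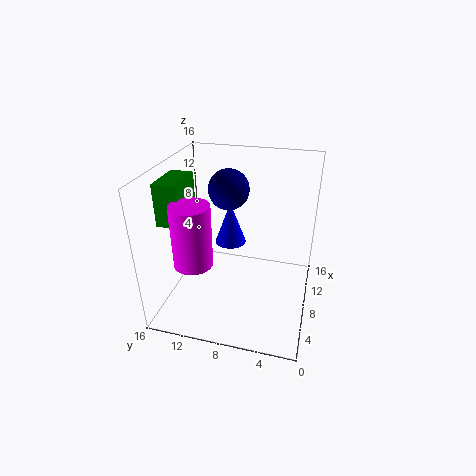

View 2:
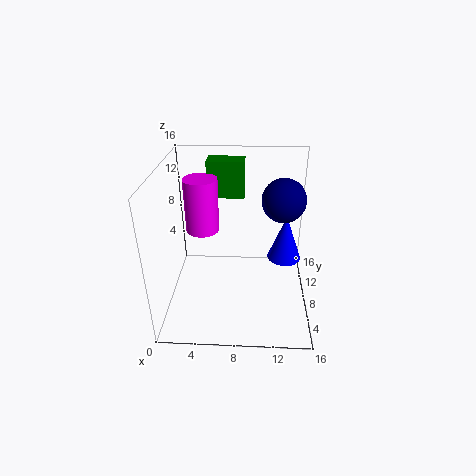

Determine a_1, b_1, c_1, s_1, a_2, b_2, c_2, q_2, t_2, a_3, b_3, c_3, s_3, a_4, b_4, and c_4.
a_1 = 3.5, b_1 = 11.5, c_1 = 7, s_1 = 2, a_2 = 4, b_2 = 13, c_2 = 10.5, q_2 = 2.5, t_2 = 4.5, a_3 = 13.5, b_3 = 10.5, c_3 = 4, s_3 = 2, a_4 = 13, b_4 = 10.5, c_4 = 11.5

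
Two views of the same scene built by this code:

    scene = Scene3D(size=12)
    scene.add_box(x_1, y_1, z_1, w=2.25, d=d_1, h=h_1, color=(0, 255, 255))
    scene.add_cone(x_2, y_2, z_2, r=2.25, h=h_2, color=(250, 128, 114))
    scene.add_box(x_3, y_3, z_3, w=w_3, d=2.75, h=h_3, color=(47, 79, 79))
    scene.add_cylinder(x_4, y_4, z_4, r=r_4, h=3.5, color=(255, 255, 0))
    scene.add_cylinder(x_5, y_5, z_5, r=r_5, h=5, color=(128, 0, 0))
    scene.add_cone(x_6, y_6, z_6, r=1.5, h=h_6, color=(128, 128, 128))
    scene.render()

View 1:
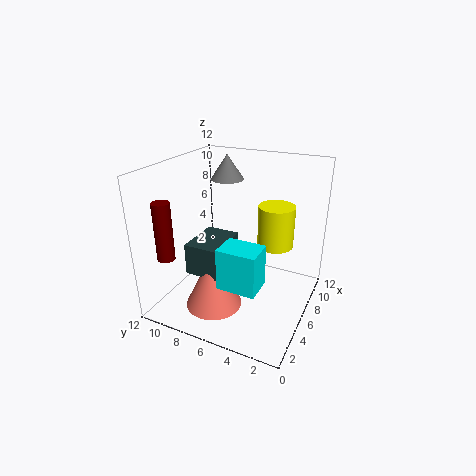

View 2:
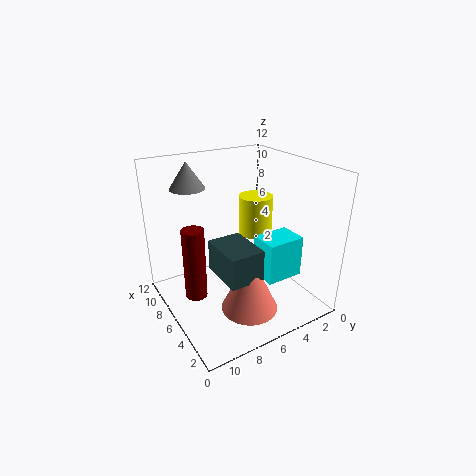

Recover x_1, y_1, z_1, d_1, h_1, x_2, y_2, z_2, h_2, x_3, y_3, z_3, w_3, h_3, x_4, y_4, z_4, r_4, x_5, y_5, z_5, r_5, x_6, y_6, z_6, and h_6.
x_1 = 1.75, y_1 = 2.75, z_1 = 3.75, d_1 = 3, h_1 = 3.25, x_2 = 3, y_2 = 6.75, z_2 = 1.25, h_2 = 4.75, x_3 = 2.25, y_3 = 6, z_3 = 4, w_3 = 3.75, h_3 = 2.5, x_4 = 7.5, y_4 = 3.25, z_4 = 5.25, r_4 = 1.5, x_5 = 3, y_5 = 11.25, z_5 = 4.25, r_5 = 0.75, x_6 = 9.5, y_6 = 8.75, z_6 = 9.75, h_6 = 2.25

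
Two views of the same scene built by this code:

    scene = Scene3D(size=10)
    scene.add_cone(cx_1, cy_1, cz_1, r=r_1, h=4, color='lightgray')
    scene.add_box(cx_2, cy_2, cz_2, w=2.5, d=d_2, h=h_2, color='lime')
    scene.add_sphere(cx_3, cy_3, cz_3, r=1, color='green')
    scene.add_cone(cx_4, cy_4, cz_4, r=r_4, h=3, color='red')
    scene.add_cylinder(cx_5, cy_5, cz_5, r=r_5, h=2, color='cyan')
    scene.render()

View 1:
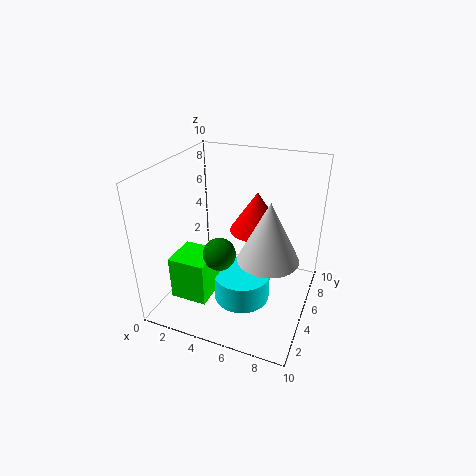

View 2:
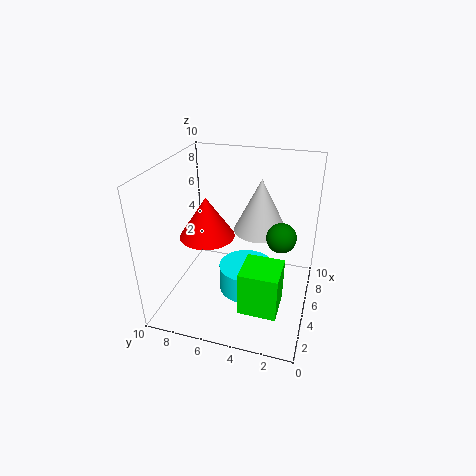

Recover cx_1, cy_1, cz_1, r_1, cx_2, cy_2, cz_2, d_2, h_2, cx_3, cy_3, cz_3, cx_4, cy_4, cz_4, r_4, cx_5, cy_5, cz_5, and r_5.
cx_1 = 7.5, cy_1 = 4, cz_1 = 4.5, r_1 = 2, cx_2 = 1.5, cy_2 = 1.5, cz_2 = 1.5, d_2 = 2.5, h_2 = 3, cx_3 = 5, cy_3 = 2, cz_3 = 5.5, cx_4 = 5.5, cy_4 = 7.5, cz_4 = 4.5, r_4 = 2, cx_5 = 5.5, cy_5 = 4.5, cz_5 = 0.5, r_5 = 2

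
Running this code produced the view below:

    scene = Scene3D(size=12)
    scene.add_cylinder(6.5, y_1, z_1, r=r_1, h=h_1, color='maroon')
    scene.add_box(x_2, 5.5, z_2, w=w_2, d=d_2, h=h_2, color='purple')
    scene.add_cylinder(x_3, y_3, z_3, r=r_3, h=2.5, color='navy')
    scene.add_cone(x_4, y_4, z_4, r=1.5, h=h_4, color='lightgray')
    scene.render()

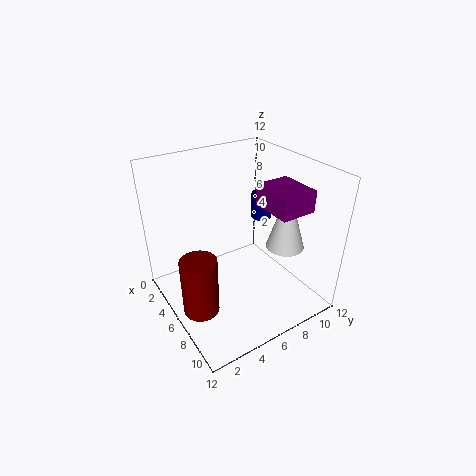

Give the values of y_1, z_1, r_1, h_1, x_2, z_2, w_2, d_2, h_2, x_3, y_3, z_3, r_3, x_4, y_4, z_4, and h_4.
y_1 = 2, z_1 = 0.5, r_1 = 1.5, h_1 = 5, x_2 = 9, z_2 = 10.5, w_2 = 3, d_2 = 2.5, h_2 = 1.5, x_3 = 2.5, y_3 = 11, z_3 = 5, r_3 = 1, x_4 = 9, y_4 = 8.5, z_4 = 6, h_4 = 5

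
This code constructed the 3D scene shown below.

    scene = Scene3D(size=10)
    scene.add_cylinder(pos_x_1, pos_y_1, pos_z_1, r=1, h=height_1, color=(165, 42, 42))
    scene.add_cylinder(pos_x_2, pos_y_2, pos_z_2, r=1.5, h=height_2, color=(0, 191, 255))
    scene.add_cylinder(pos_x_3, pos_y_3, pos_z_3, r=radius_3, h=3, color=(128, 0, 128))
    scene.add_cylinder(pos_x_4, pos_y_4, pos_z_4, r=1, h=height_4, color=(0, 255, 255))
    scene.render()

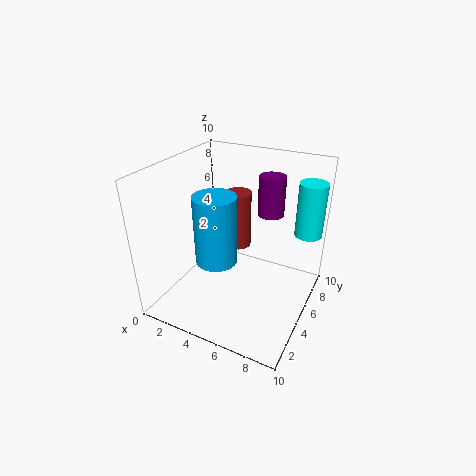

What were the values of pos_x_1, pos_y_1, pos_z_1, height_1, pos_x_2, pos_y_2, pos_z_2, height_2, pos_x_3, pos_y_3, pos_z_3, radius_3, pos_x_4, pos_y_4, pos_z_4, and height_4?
pos_x_1 = 3.5
pos_y_1 = 8
pos_z_1 = 2.5
height_1 = 4.5
pos_x_2 = 3.5
pos_y_2 = 4.5
pos_z_2 = 3
height_2 = 5
pos_x_3 = 6
pos_y_3 = 8.5
pos_z_3 = 5.5
radius_3 = 1
pos_x_4 = 9
pos_y_4 = 8.5
pos_z_4 = 4.5
height_4 = 4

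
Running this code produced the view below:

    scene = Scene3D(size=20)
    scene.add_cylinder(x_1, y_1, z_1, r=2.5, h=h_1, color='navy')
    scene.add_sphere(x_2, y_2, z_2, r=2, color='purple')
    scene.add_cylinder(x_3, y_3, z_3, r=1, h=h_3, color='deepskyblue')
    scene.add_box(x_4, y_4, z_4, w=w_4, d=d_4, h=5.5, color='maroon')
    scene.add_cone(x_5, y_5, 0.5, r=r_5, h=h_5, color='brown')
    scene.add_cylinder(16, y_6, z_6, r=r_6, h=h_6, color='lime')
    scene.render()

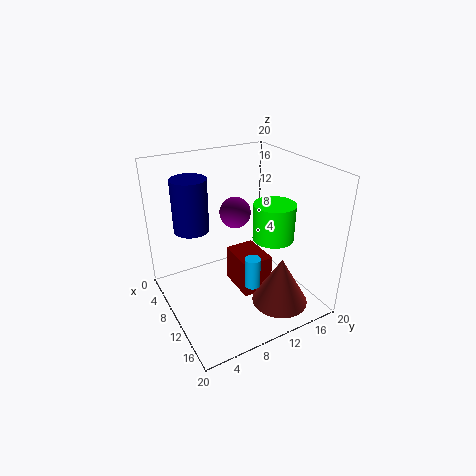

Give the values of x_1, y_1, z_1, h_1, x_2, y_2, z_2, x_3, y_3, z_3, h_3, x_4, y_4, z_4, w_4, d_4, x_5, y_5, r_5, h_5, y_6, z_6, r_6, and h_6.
x_1 = 5.5
y_1 = 5
z_1 = 10.5
h_1 = 7.5
x_2 = 11
y_2 = 9
z_2 = 14.5
x_3 = 15.5
y_3 = 9
z_3 = 6
h_3 = 4
x_4 = 5.5
y_4 = 10.5
z_4 = 0.5
w_4 = 6
d_4 = 4.5
x_5 = 14.5
y_5 = 14.5
r_5 = 4
h_5 = 7
y_6 = 11.5
z_6 = 12.5
r_6 = 2.5
h_6 = 4.5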